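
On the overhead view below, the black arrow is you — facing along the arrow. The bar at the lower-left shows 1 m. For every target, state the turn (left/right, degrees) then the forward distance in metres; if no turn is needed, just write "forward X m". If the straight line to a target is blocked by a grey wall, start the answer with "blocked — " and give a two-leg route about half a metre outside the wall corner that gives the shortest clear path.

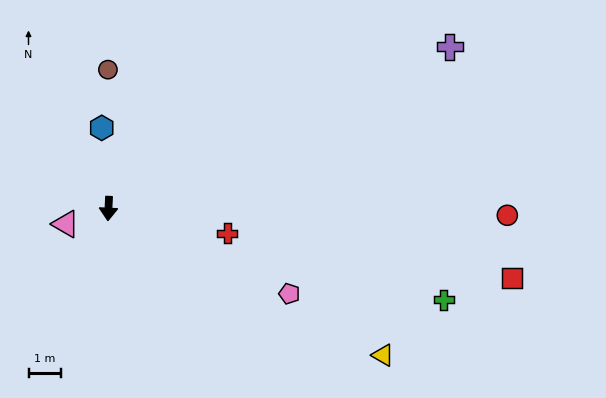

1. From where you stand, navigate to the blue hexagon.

turn right 173°, forward 2.5 m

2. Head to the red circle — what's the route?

turn left 92°, forward 12.2 m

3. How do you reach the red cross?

turn left 81°, forward 3.7 m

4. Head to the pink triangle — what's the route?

turn right 67°, forward 1.4 m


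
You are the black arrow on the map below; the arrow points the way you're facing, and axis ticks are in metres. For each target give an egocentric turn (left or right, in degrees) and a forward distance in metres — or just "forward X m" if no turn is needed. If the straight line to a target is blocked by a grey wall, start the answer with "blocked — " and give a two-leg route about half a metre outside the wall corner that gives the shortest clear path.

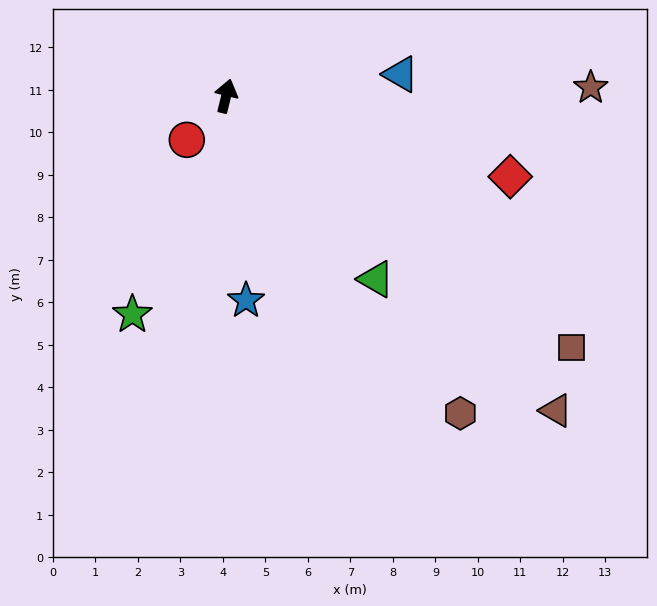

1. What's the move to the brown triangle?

turn right 120°, forward 10.7 m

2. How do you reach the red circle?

turn left 152°, forward 1.4 m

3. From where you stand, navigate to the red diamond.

turn right 92°, forward 7.0 m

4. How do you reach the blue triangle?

turn right 69°, forward 4.1 m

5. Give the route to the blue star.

turn right 161°, forward 4.8 m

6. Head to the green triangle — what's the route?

turn right 127°, forward 5.6 m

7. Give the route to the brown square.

turn right 112°, forward 10.1 m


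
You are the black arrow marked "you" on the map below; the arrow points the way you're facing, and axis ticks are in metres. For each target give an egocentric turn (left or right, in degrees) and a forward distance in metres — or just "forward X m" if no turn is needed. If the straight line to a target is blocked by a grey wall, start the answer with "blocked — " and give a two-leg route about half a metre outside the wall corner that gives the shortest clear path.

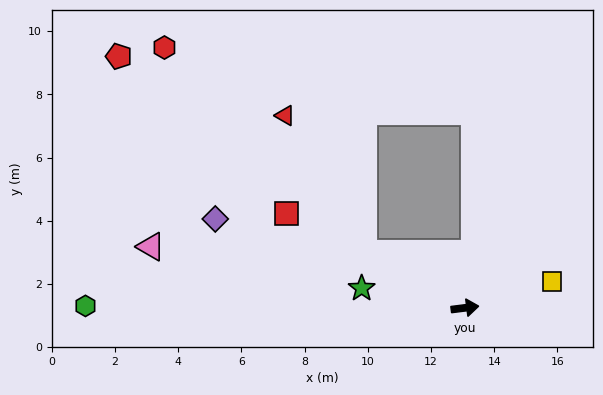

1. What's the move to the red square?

turn left 145°, forward 6.4 m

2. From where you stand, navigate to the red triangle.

blocked — turn left 145°, forward 3.6 m, then turn right 33°, forward 5.0 m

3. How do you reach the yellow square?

turn left 10°, forward 2.9 m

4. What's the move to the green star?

turn left 162°, forward 3.3 m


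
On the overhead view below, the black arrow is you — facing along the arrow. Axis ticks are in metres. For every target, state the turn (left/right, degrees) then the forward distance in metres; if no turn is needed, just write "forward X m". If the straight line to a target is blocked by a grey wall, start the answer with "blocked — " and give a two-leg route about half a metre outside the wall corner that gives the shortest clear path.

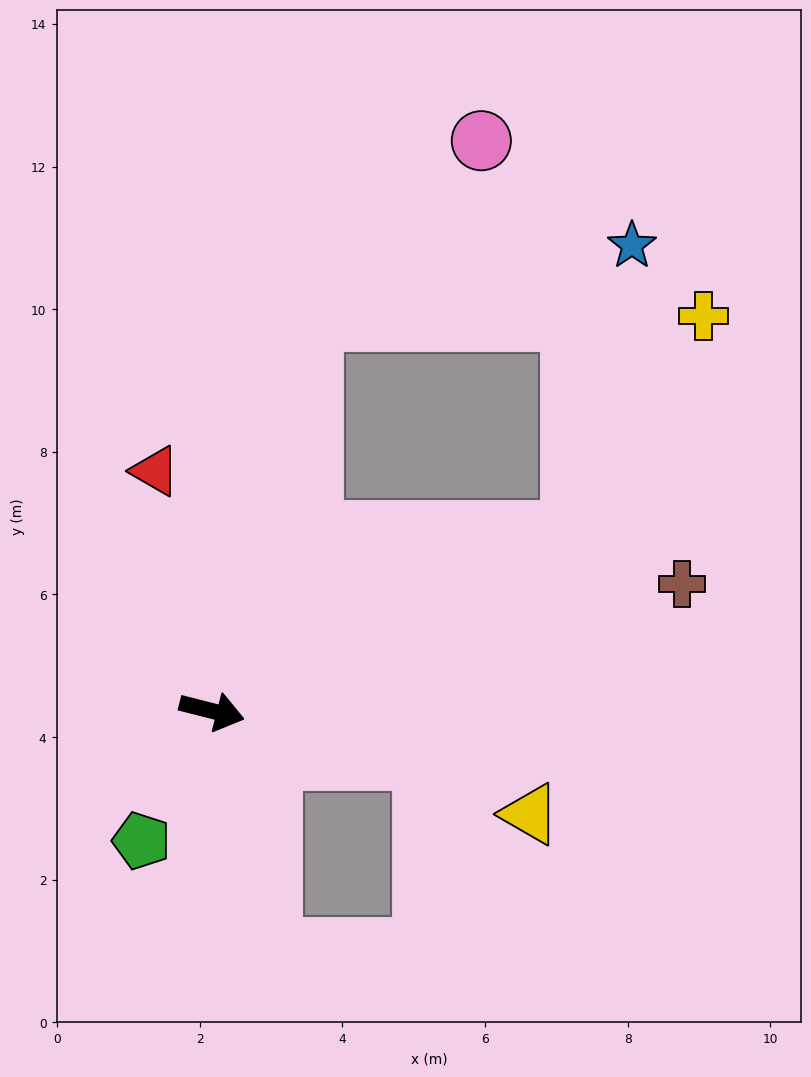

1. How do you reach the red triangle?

turn left 118°, forward 3.5 m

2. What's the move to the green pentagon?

turn right 104°, forward 2.1 m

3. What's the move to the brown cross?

turn left 29°, forward 6.8 m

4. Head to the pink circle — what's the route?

blocked — turn left 90°, forward 5.6 m, then turn right 29°, forward 3.5 m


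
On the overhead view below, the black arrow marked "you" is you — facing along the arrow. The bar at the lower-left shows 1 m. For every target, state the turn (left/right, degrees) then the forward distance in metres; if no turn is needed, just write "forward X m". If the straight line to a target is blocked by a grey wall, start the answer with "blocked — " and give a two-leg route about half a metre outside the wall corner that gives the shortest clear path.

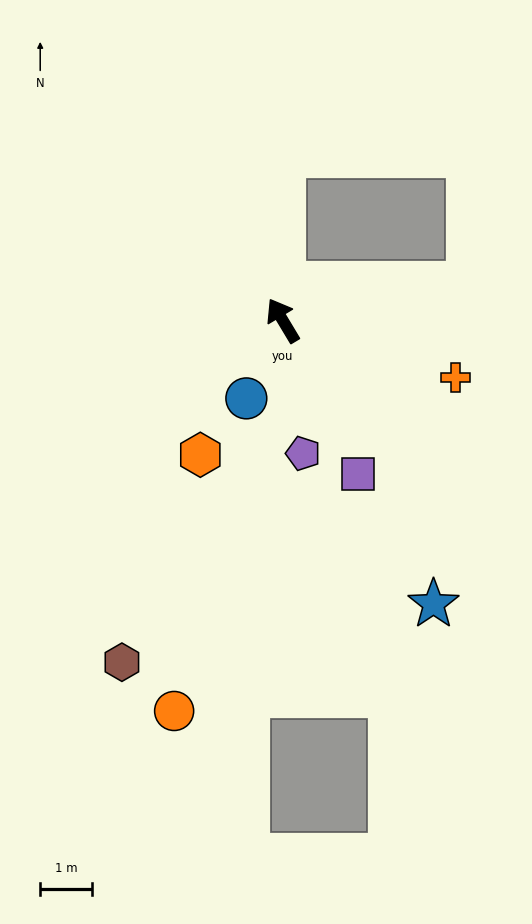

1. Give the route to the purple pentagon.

turn left 158°, forward 2.6 m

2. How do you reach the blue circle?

turn left 124°, forward 1.7 m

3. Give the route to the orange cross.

turn right 139°, forward 3.5 m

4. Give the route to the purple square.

turn left 175°, forward 3.3 m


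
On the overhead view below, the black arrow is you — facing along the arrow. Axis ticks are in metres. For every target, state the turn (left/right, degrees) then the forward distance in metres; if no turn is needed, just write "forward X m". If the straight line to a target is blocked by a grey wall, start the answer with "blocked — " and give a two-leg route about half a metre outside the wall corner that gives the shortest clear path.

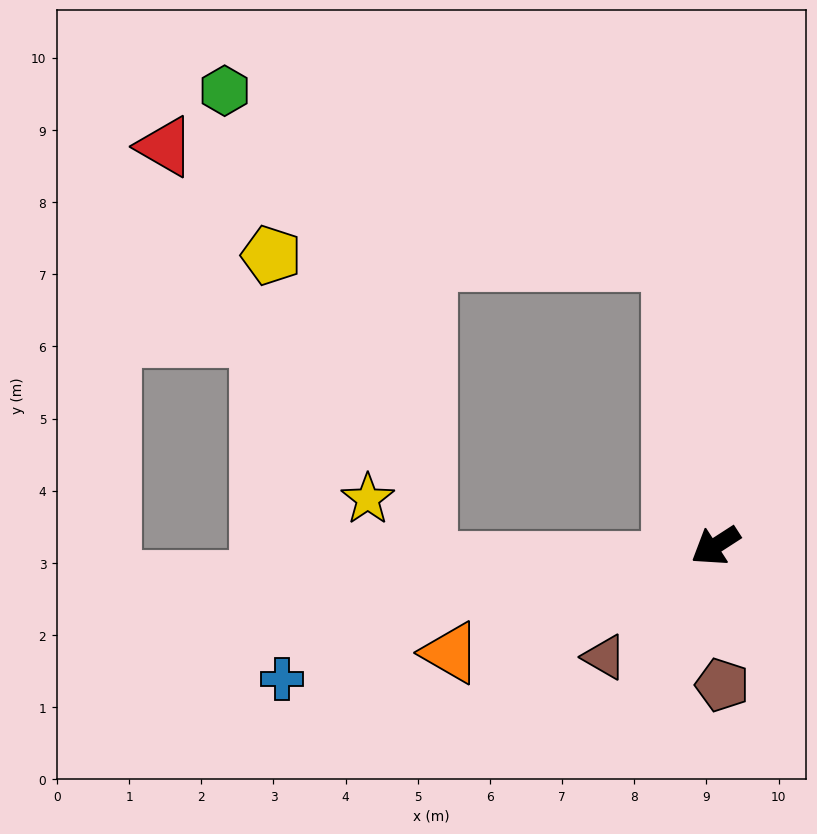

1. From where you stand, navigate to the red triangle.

blocked — turn right 114°, forward 4.0 m, then turn left 68°, forward 7.2 m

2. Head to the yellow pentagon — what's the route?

blocked — turn right 114°, forward 4.0 m, then turn left 80°, forward 5.6 m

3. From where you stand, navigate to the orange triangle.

turn right 11°, forward 4.0 m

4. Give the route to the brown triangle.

turn left 12°, forward 2.2 m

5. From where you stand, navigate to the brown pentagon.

turn left 60°, forward 1.9 m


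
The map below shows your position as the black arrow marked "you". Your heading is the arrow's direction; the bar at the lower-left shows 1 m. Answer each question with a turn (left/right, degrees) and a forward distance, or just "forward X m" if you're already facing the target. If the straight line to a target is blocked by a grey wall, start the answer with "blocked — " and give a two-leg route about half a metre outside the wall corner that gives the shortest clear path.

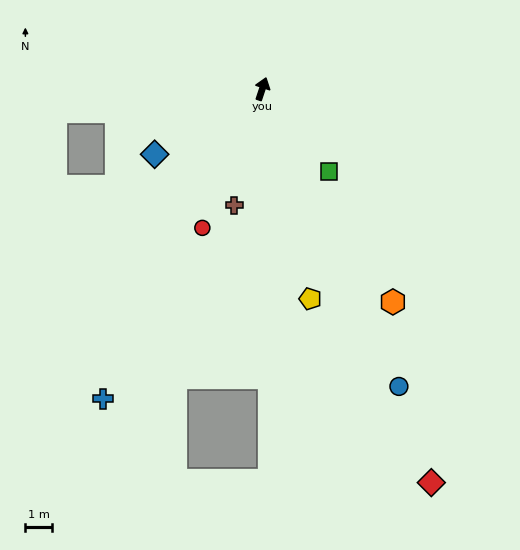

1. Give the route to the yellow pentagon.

turn right 149°, forward 7.9 m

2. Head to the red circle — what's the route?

turn left 175°, forward 5.6 m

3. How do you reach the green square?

turn right 123°, forward 3.9 m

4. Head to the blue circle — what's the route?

turn right 137°, forward 12.1 m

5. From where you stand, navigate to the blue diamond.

turn left 140°, forward 4.6 m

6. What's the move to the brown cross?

turn right 175°, forward 4.4 m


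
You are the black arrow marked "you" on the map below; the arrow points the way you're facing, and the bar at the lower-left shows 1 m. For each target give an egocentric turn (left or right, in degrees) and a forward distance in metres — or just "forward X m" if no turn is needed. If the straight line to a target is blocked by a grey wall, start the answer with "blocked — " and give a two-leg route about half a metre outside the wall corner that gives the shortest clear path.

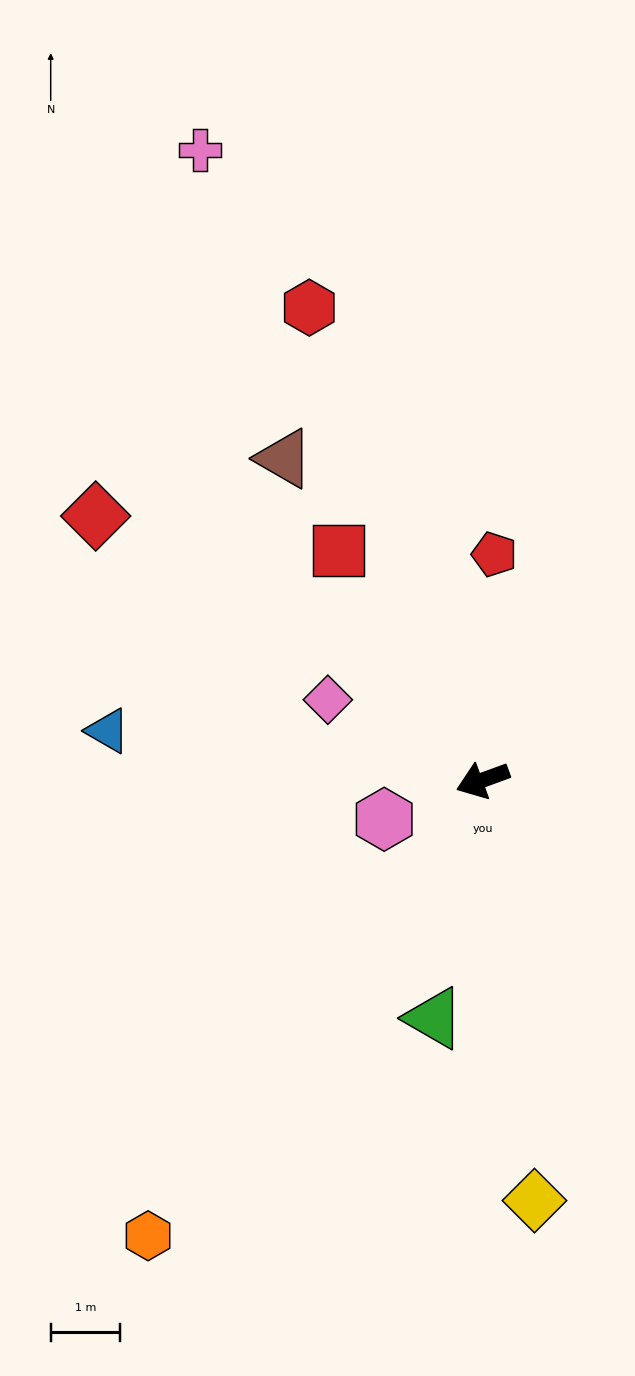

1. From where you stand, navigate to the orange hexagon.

turn left 34°, forward 8.1 m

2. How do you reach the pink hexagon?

forward 1.5 m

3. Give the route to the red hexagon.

turn right 90°, forward 7.2 m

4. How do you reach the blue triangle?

turn right 28°, forward 5.4 m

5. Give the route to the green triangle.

turn left 58°, forward 3.5 m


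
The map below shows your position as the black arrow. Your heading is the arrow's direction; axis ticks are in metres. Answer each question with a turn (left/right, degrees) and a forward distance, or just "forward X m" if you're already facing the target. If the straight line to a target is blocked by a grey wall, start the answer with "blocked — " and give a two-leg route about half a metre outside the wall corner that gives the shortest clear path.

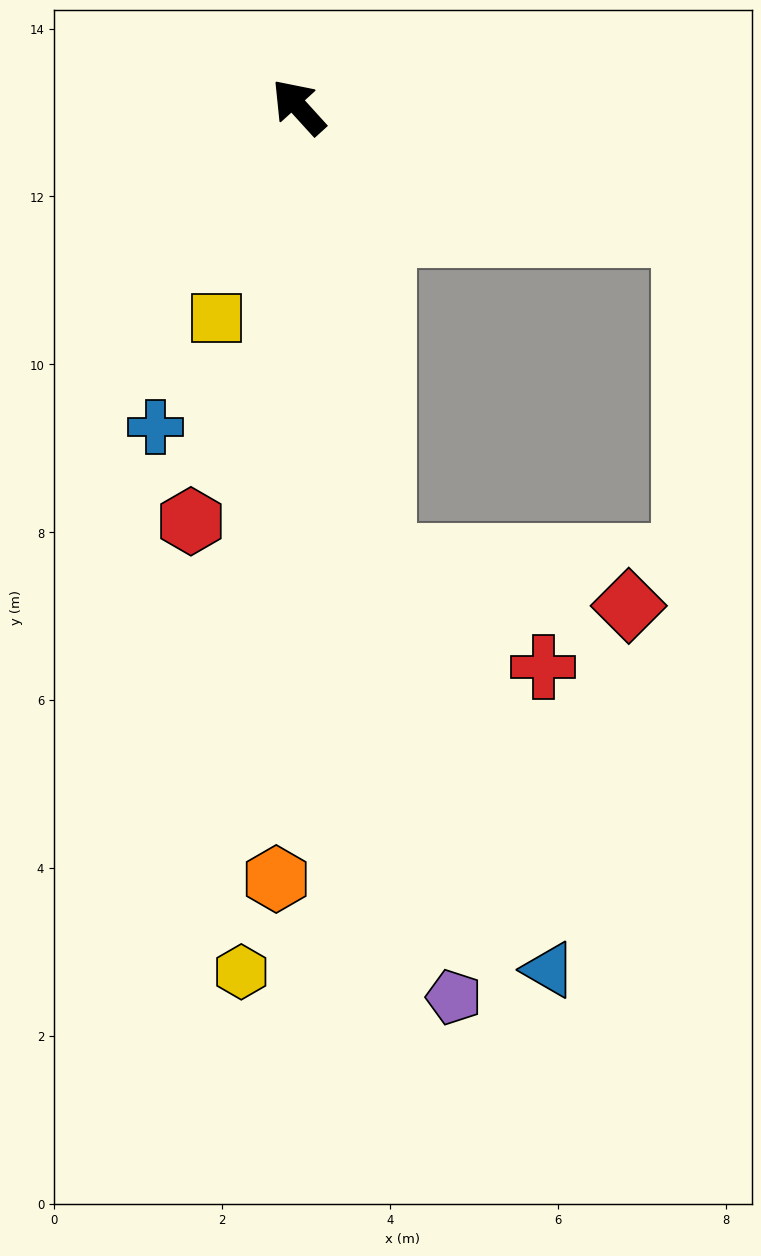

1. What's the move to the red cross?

blocked — turn left 148°, forward 5.5 m, then turn left 46°, forward 2.3 m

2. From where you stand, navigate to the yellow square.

turn left 117°, forward 2.7 m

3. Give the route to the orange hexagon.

turn left 136°, forward 9.2 m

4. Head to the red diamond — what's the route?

blocked — turn left 148°, forward 5.5 m, then turn left 69°, forward 3.0 m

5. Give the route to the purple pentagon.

turn left 148°, forward 10.8 m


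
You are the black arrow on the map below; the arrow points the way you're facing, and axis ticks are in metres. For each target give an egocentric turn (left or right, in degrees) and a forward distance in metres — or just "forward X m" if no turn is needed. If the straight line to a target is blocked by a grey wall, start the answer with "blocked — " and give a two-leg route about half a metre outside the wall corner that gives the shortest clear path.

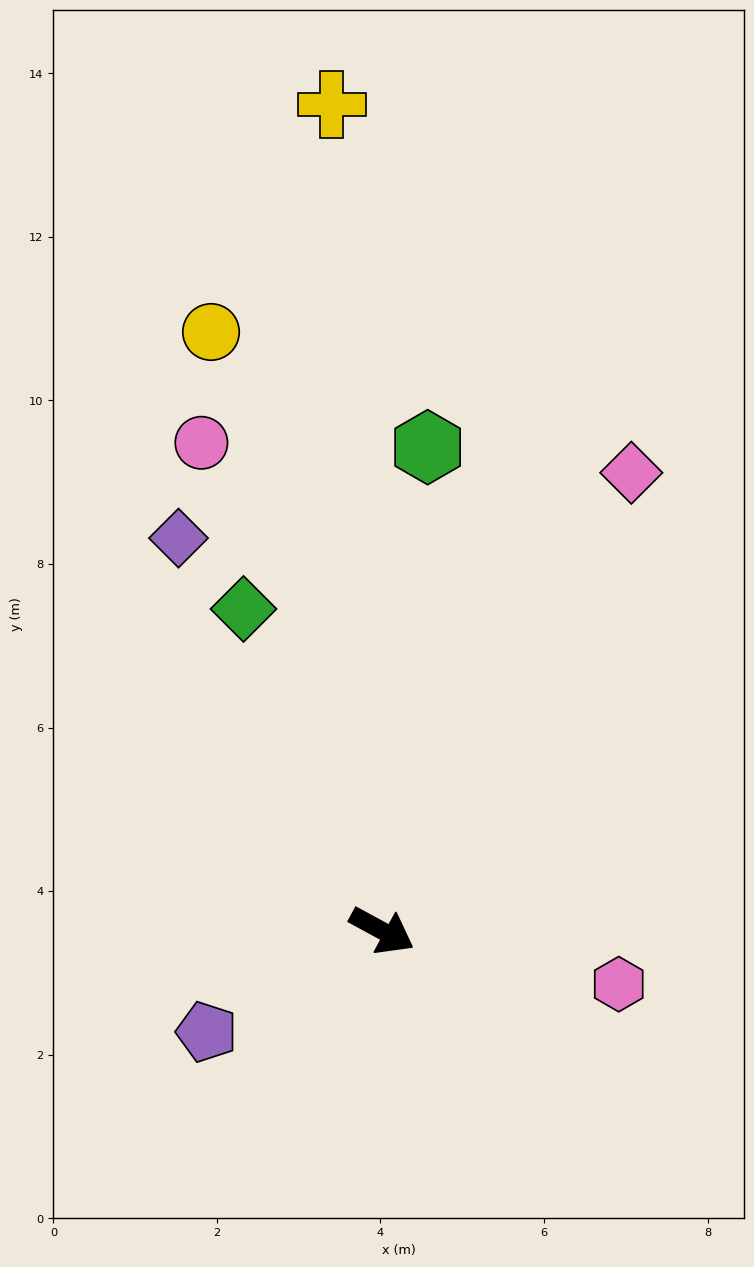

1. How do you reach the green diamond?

turn left 142°, forward 4.3 m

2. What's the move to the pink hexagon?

turn left 16°, forward 3.0 m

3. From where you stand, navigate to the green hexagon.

turn left 113°, forward 5.9 m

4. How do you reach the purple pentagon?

turn right 122°, forward 2.5 m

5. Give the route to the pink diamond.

turn left 90°, forward 6.4 m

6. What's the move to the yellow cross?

turn left 122°, forward 10.1 m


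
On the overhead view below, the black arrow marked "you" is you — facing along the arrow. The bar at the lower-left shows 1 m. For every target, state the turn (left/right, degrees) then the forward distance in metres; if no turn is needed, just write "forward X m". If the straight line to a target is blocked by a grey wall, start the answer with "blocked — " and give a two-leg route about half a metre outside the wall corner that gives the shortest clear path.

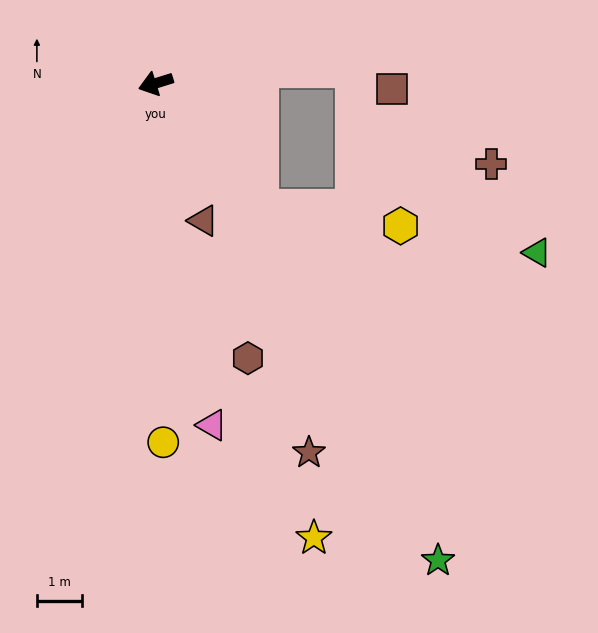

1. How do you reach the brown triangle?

turn left 92°, forward 3.2 m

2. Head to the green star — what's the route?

turn left 103°, forward 12.2 m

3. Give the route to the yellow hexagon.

blocked — turn left 112°, forward 3.6 m, then turn left 44°, forward 3.1 m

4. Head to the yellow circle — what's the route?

turn left 74°, forward 7.9 m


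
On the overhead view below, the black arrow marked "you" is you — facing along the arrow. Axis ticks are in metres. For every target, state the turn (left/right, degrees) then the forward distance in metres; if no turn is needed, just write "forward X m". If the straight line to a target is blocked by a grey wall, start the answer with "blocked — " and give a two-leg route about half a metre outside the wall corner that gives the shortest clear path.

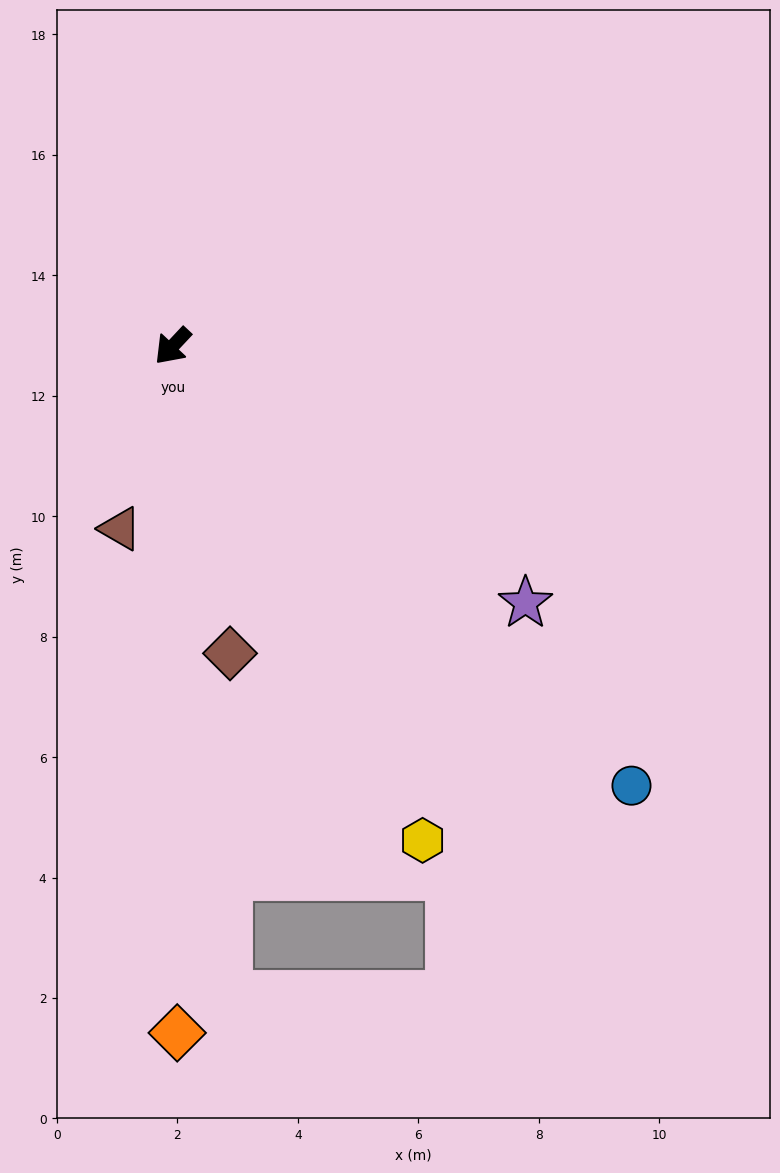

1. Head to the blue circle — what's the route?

turn left 89°, forward 10.5 m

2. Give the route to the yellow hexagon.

turn left 70°, forward 9.2 m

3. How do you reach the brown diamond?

turn left 54°, forward 5.2 m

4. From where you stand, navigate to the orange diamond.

turn left 44°, forward 11.4 m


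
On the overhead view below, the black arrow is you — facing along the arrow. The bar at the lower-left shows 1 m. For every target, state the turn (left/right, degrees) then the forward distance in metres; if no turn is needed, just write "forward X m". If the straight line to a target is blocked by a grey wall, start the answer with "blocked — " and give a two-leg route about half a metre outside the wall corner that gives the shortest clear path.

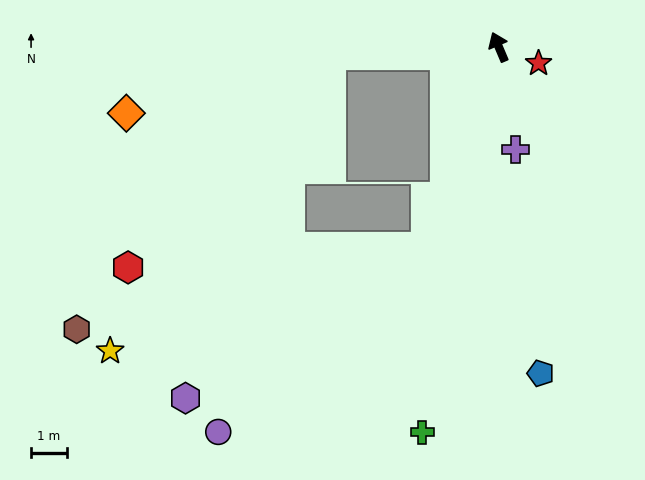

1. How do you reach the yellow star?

blocked — turn left 137°, forward 5.9 m, then turn right 52°, forward 9.3 m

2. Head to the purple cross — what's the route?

turn left 166°, forward 2.9 m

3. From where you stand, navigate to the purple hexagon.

blocked — turn left 137°, forward 5.9 m, then turn right 38°, forward 7.9 m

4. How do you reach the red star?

turn right 135°, forward 1.2 m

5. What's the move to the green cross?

turn left 146°, forward 11.0 m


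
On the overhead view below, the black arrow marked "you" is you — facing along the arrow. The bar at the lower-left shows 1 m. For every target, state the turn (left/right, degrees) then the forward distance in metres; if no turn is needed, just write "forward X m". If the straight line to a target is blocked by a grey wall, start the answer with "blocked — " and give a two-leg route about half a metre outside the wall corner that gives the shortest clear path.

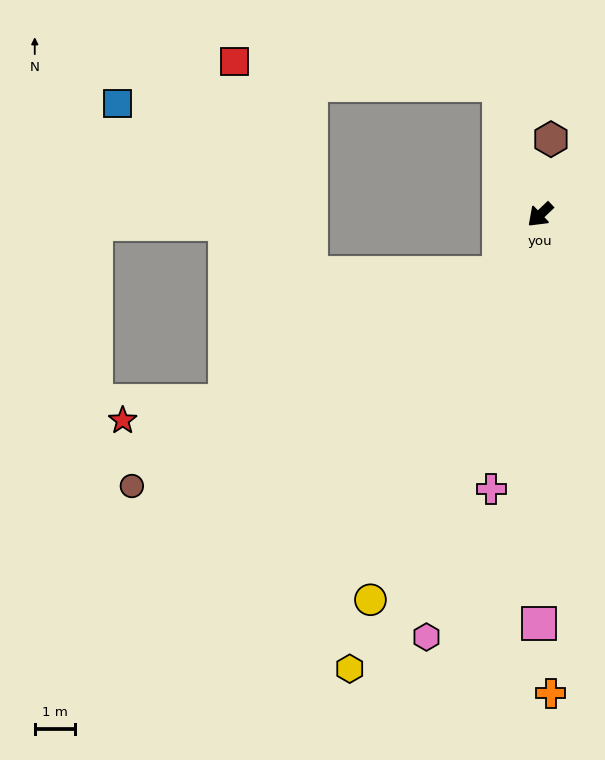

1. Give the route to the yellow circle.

turn left 23°, forward 10.5 m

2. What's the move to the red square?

blocked — turn right 116°, forward 3.4 m, then turn left 67°, forward 6.6 m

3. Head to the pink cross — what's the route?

turn left 36°, forward 7.0 m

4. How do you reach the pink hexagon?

turn left 31°, forward 10.9 m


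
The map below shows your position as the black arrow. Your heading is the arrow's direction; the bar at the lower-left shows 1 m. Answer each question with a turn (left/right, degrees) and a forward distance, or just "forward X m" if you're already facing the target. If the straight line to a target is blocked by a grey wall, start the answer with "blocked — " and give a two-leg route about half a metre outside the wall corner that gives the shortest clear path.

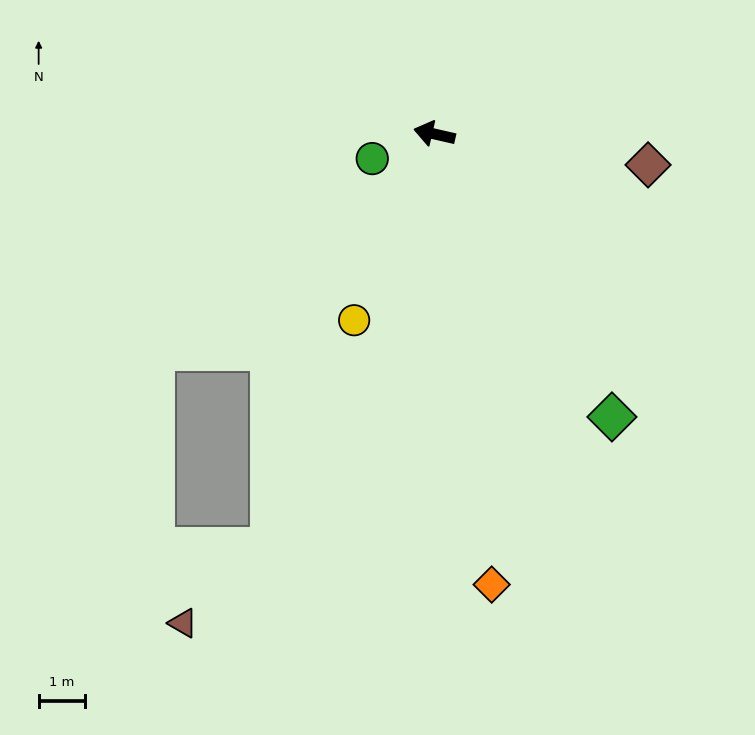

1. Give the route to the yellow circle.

turn left 80°, forward 4.3 m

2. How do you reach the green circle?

turn left 34°, forward 1.4 m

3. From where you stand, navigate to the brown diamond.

turn right 175°, forward 4.6 m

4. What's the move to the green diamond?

turn left 135°, forward 7.1 m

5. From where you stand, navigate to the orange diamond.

turn left 110°, forward 9.7 m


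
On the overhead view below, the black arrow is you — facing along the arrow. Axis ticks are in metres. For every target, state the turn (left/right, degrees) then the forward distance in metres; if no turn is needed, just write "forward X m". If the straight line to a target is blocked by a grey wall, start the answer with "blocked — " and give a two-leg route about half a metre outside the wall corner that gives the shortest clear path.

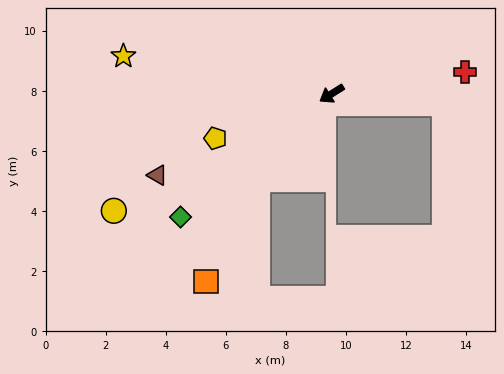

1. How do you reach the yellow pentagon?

turn right 11°, forward 4.1 m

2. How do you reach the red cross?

turn left 157°, forward 4.5 m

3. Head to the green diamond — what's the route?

turn left 7°, forward 6.5 m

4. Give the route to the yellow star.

turn right 42°, forward 7.0 m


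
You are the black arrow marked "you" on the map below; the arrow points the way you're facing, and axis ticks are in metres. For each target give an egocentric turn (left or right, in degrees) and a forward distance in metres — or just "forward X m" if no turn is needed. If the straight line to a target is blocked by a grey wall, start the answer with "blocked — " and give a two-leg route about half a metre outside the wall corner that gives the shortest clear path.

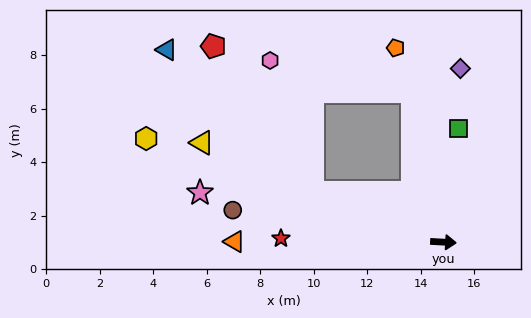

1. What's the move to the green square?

turn left 86°, forward 4.3 m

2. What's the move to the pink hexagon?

blocked — turn left 162°, forward 5.2 m, then turn right 51°, forward 5.2 m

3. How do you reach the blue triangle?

blocked — turn left 162°, forward 5.2 m, then turn right 23°, forward 7.6 m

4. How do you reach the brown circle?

turn left 175°, forward 8.0 m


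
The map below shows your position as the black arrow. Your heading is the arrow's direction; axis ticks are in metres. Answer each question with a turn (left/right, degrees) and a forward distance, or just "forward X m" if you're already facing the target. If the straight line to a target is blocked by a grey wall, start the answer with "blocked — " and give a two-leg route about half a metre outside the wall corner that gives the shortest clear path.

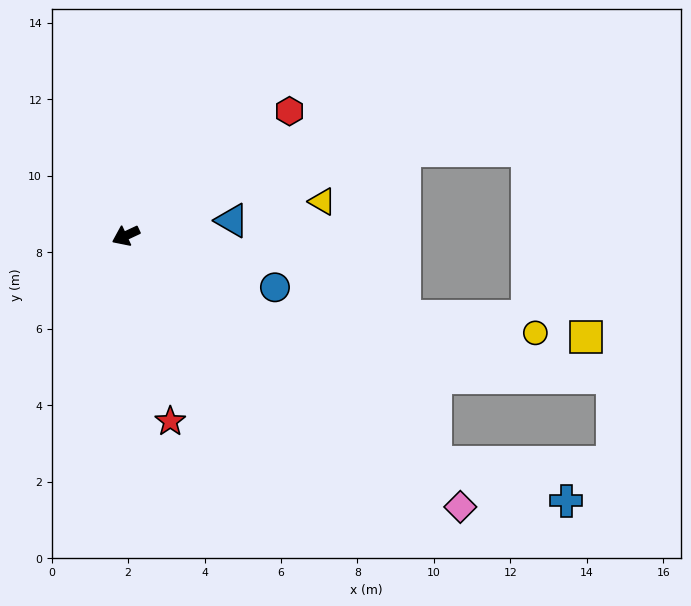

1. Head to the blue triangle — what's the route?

turn left 163°, forward 2.8 m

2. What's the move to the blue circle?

turn left 136°, forward 4.1 m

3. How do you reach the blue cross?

blocked — turn left 119°, forward 10.0 m, then turn left 19°, forward 3.6 m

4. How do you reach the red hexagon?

turn right 168°, forward 5.4 m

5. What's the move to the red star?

turn left 78°, forward 5.0 m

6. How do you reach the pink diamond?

turn left 116°, forward 11.3 m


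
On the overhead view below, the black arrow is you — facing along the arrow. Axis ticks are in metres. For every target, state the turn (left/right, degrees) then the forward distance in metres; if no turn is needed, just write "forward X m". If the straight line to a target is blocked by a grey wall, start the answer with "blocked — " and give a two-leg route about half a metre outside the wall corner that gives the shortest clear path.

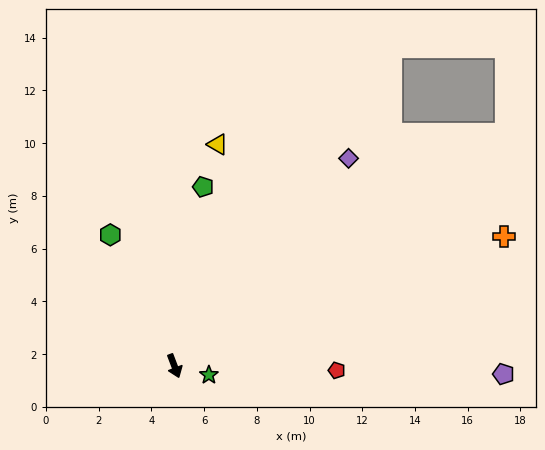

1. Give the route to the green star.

turn left 54°, forward 1.4 m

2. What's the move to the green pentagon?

turn left 150°, forward 6.9 m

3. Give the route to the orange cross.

turn left 91°, forward 13.4 m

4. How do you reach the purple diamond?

turn left 119°, forward 10.3 m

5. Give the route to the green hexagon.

turn right 175°, forward 5.5 m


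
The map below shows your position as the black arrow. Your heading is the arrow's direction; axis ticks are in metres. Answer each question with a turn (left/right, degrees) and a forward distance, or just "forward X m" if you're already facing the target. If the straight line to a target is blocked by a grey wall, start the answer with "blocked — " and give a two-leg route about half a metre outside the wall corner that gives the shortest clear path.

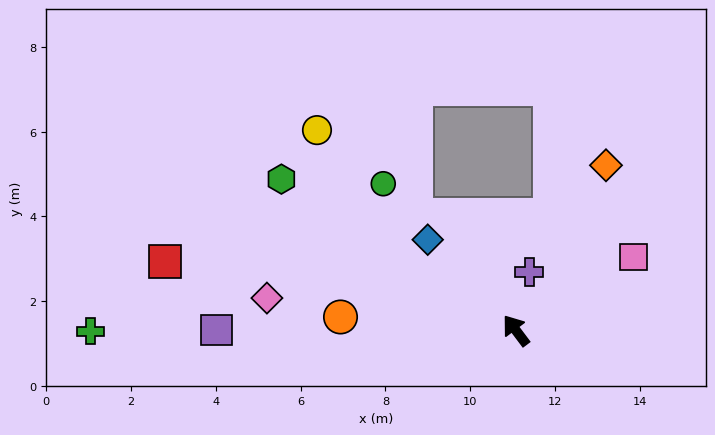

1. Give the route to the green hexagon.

turn left 20°, forward 6.6 m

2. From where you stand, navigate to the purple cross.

turn right 50°, forward 1.4 m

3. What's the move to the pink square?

turn right 95°, forward 3.3 m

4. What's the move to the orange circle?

turn left 49°, forward 4.1 m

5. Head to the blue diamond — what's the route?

turn left 7°, forward 3.0 m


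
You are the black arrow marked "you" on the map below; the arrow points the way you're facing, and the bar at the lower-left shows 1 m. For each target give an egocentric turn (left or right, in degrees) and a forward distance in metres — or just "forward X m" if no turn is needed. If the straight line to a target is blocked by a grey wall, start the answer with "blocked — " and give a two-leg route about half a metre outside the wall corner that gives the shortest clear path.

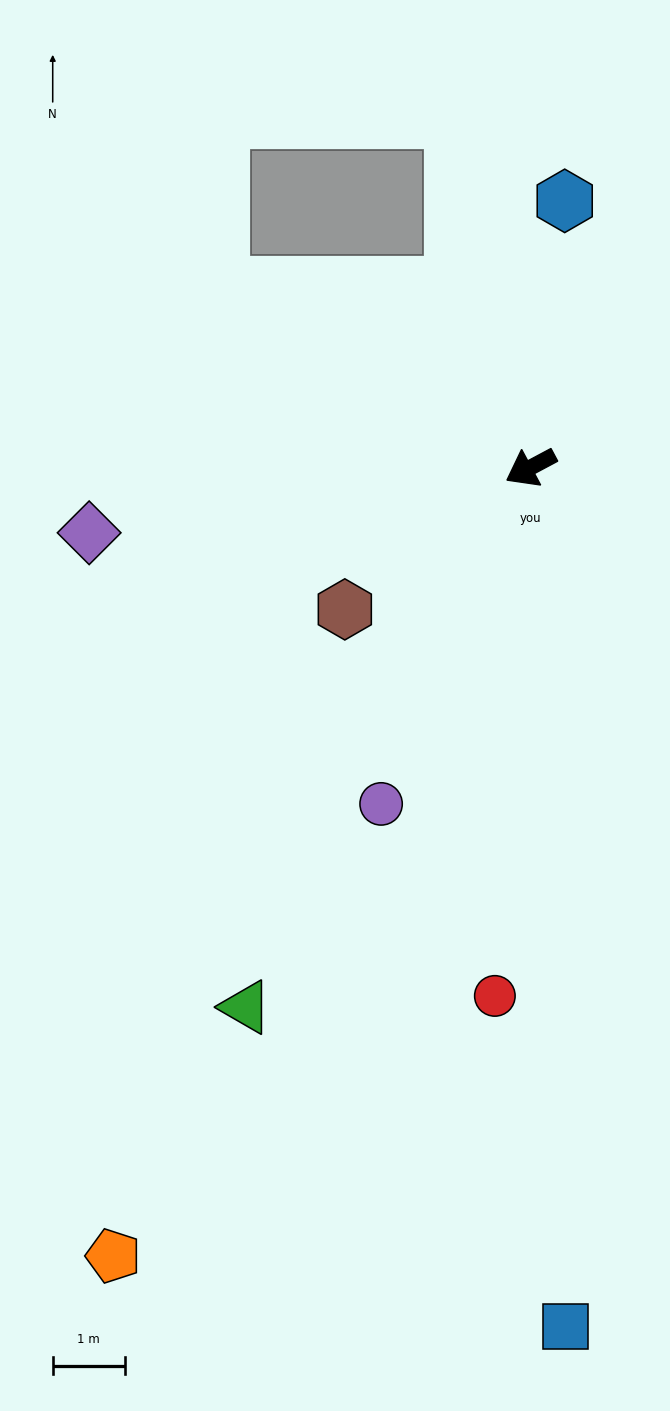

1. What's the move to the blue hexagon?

turn right 125°, forward 3.7 m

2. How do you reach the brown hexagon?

turn left 9°, forward 3.2 m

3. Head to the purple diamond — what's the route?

turn right 20°, forward 6.2 m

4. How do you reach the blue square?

turn left 64°, forward 11.9 m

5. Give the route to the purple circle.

turn left 38°, forward 5.1 m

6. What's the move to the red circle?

turn left 58°, forward 7.3 m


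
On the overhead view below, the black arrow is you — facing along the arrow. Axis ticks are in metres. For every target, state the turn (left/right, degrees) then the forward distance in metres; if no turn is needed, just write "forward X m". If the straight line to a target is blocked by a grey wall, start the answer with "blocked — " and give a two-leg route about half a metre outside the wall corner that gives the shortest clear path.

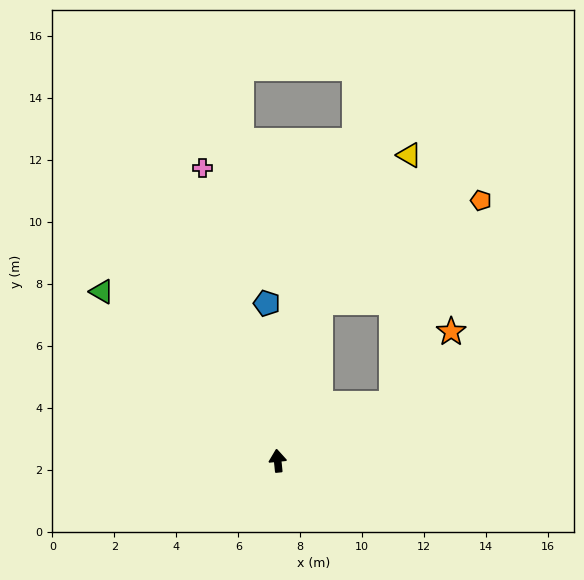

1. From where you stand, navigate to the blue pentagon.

forward 5.1 m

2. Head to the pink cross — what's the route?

turn left 9°, forward 9.8 m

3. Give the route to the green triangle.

turn left 40°, forward 7.9 m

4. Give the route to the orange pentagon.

blocked — turn right 69°, forward 4.1 m, then turn left 40°, forward 7.2 m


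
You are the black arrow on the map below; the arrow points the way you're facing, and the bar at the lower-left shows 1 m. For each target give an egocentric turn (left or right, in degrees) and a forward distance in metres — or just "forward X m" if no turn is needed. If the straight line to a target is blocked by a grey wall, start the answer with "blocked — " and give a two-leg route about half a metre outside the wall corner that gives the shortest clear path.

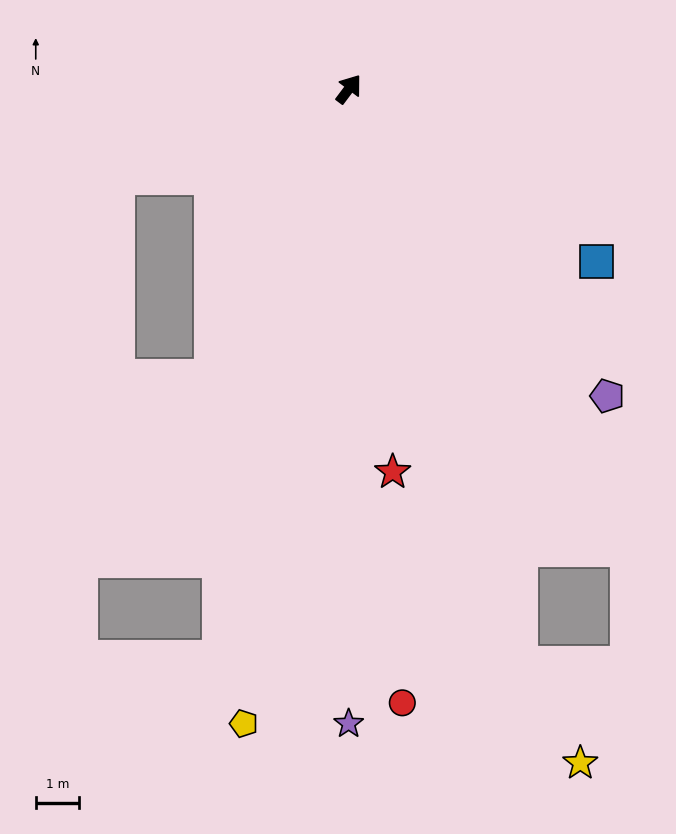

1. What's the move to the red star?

turn right 137°, forward 8.9 m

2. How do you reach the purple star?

turn right 143°, forward 14.6 m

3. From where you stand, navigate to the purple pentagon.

turn right 103°, forward 9.2 m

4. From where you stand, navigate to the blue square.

turn right 88°, forward 7.0 m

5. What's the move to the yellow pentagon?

turn right 153°, forward 14.8 m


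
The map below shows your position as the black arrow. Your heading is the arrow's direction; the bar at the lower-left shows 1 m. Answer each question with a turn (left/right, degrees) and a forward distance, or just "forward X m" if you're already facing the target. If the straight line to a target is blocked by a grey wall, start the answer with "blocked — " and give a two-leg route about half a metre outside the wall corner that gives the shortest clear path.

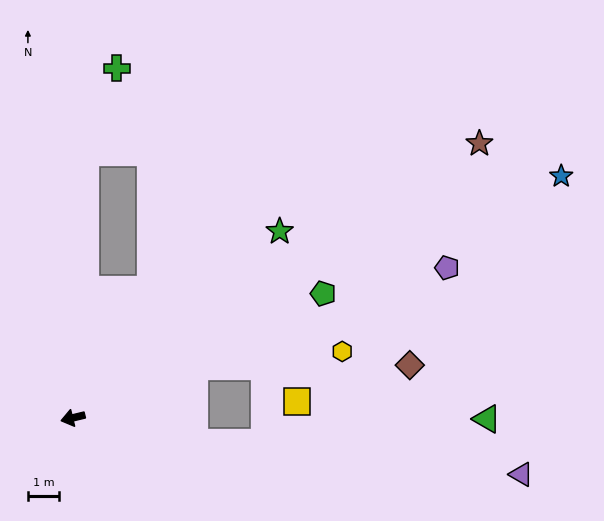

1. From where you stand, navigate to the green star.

turn right 152°, forward 8.8 m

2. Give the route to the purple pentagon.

turn right 172°, forward 12.8 m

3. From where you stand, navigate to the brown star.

turn right 160°, forward 15.6 m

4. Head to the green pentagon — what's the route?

turn right 167°, forward 8.9 m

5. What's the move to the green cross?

blocked — turn right 106°, forward 8.4 m, then turn right 18°, forward 2.9 m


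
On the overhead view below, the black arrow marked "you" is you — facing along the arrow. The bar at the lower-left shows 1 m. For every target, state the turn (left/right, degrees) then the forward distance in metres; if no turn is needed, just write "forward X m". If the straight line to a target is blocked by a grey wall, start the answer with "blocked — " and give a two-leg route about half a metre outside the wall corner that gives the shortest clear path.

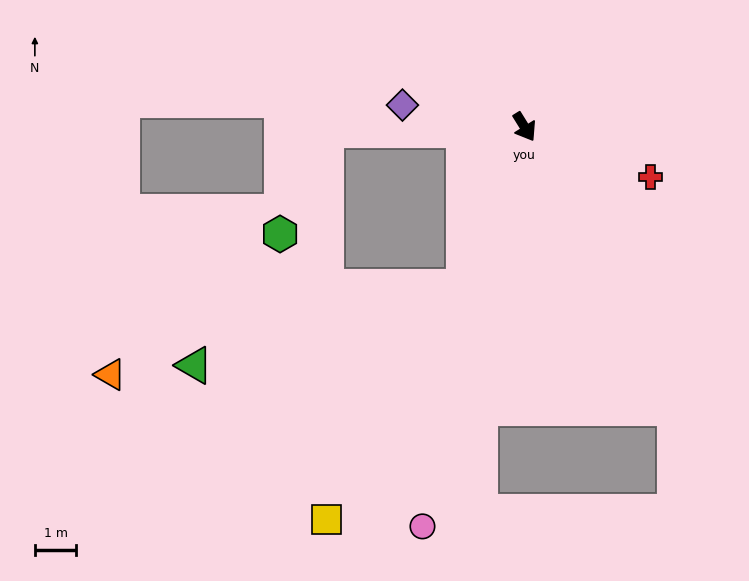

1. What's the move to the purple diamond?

turn right 132°, forward 3.0 m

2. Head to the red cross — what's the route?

turn left 36°, forward 3.3 m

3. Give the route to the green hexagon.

blocked — turn right 121°, forward 4.8 m, then turn left 65°, forward 2.7 m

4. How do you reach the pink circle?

turn right 46°, forward 9.9 m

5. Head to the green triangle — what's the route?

blocked — turn right 53°, forward 4.1 m, then turn right 53°, forward 6.8 m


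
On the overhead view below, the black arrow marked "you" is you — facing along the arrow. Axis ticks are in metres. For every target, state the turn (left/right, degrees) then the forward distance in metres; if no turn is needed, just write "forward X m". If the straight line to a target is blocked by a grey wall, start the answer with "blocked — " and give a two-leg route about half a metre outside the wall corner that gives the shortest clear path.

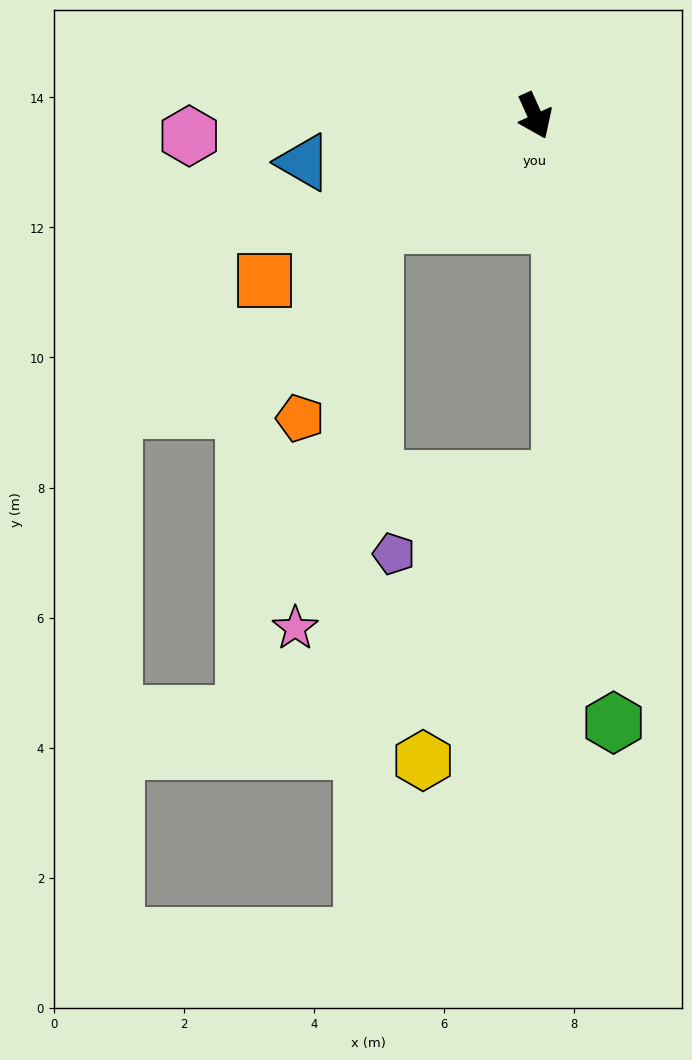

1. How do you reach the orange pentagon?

blocked — turn right 80°, forward 3.0 m, then turn left 34°, forward 3.2 m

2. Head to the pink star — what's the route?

blocked — turn right 80°, forward 3.0 m, then turn left 44°, forward 6.3 m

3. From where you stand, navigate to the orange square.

turn right 83°, forward 4.9 m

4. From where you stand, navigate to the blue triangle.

turn right 103°, forward 3.6 m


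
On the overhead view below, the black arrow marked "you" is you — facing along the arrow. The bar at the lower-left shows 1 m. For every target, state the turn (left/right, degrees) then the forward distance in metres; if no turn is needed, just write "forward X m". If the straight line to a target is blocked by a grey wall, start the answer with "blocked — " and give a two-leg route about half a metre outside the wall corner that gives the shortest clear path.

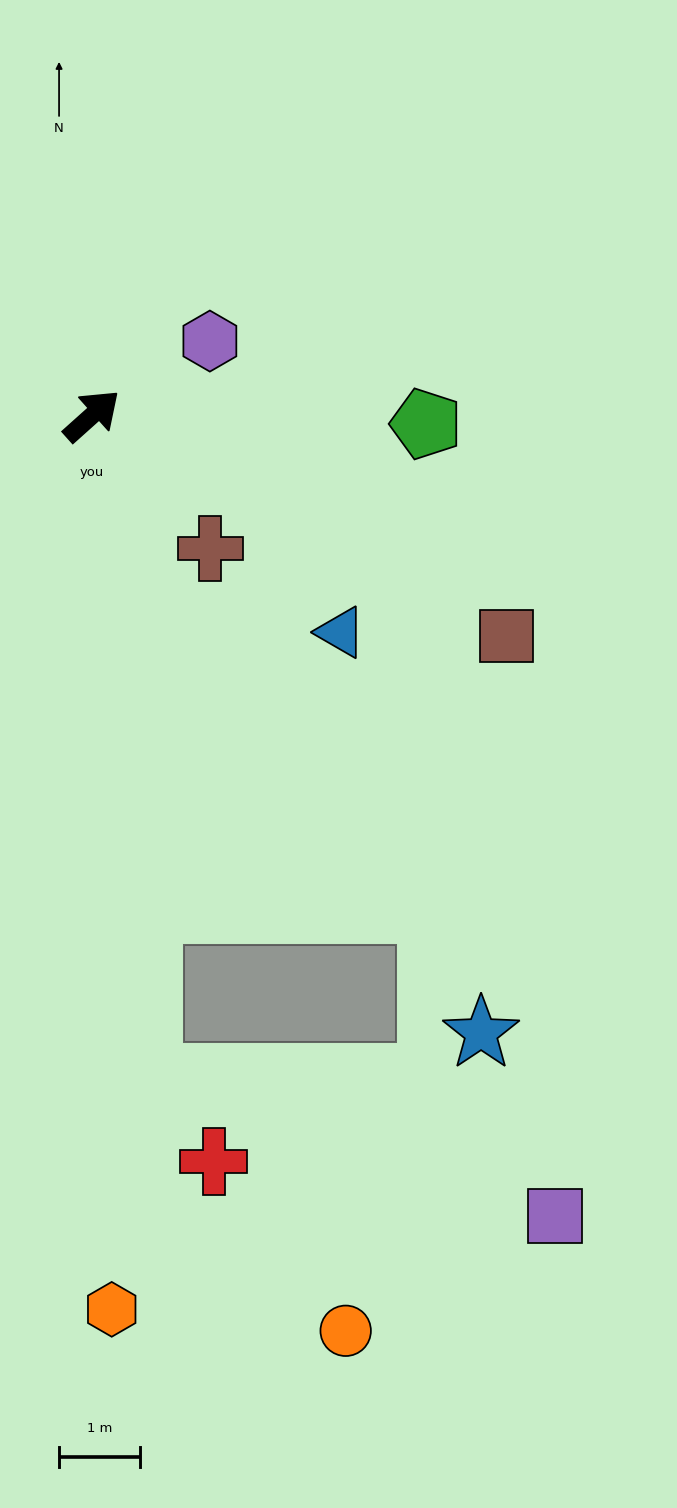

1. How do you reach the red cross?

blocked — turn right 127°, forward 8.2 m, then turn left 33°, forward 1.3 m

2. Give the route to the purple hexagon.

turn right 10°, forward 1.7 m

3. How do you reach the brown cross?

turn right 90°, forward 2.2 m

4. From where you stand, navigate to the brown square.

turn right 70°, forward 5.8 m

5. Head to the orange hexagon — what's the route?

turn right 131°, forward 11.0 m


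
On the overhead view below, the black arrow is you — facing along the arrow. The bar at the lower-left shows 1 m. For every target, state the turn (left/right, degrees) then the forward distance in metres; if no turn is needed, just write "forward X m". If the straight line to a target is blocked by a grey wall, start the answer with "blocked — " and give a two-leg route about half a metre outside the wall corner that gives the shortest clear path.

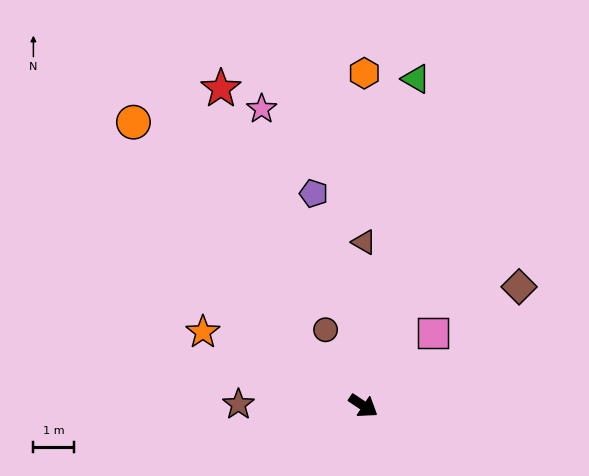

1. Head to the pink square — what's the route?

turn left 80°, forward 2.5 m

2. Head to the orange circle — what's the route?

turn left 163°, forward 9.0 m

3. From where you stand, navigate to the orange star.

turn right 171°, forward 4.3 m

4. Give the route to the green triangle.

turn left 115°, forward 8.1 m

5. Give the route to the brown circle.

turn left 150°, forward 2.1 m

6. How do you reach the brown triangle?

turn left 123°, forward 4.0 m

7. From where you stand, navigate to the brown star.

turn right 147°, forward 3.1 m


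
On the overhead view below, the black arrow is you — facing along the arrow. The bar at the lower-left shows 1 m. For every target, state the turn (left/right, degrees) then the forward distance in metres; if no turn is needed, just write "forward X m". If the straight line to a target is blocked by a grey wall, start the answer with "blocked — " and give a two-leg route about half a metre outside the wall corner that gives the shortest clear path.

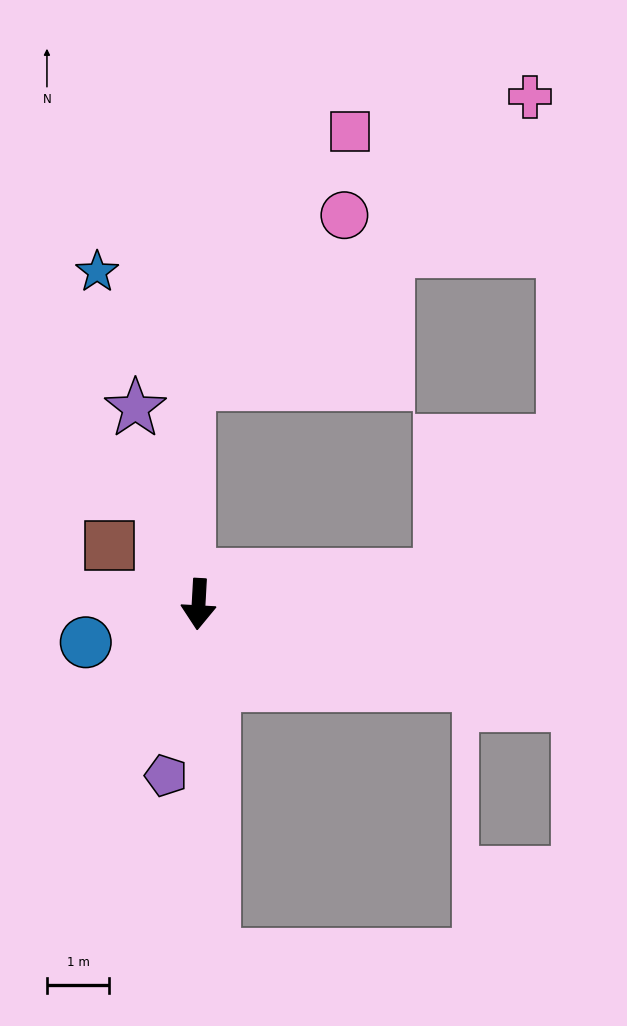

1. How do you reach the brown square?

turn right 120°, forward 1.7 m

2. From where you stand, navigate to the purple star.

turn right 159°, forward 3.3 m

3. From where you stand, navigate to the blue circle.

turn right 68°, forward 1.9 m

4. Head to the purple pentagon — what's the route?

turn right 8°, forward 2.8 m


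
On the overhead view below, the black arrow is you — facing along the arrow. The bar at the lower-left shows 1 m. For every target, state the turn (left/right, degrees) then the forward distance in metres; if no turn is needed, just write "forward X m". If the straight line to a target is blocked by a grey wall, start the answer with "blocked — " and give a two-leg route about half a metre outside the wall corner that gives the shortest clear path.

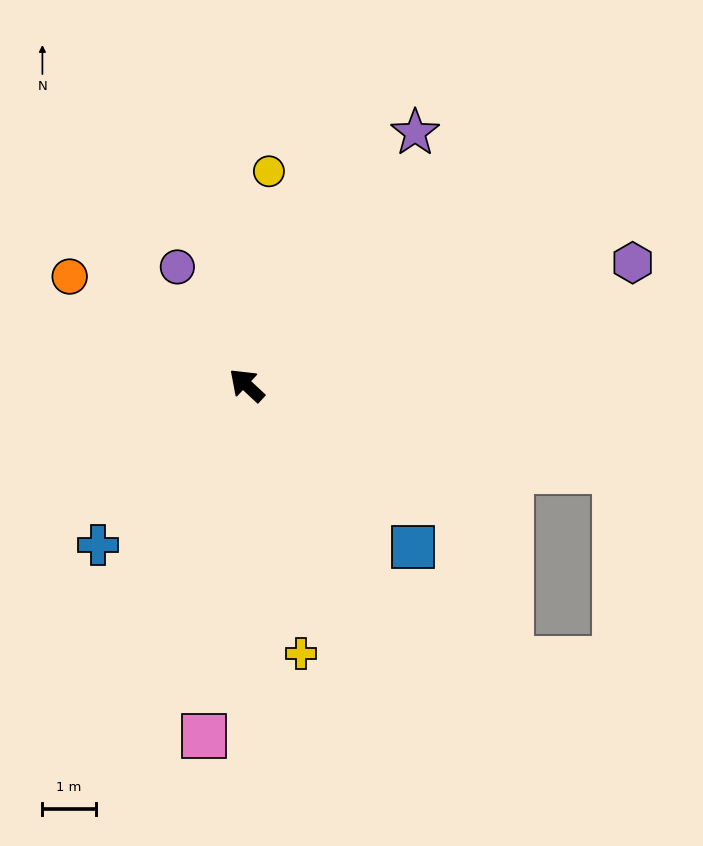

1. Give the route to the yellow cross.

turn left 144°, forward 5.1 m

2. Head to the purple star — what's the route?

turn right 81°, forward 5.7 m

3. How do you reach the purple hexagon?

turn right 120°, forward 7.6 m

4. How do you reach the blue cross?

turn left 90°, forward 4.1 m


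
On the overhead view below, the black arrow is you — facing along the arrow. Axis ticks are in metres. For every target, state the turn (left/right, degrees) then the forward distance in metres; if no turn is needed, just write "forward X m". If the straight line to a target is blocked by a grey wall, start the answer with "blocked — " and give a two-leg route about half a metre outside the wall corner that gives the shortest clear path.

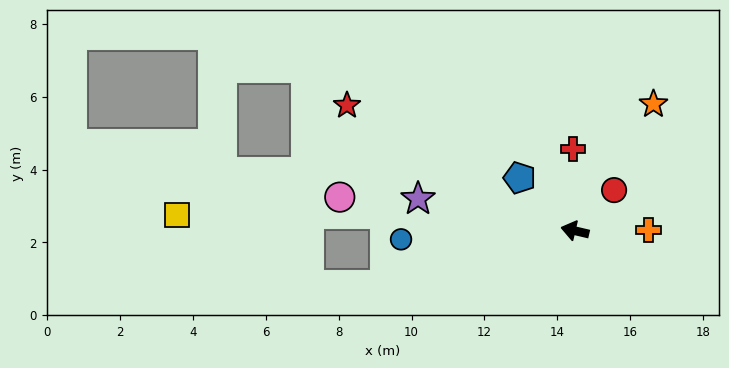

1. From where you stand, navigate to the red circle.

turn right 121°, forward 1.5 m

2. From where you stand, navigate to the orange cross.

turn right 166°, forward 2.0 m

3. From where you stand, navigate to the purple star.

forward 4.4 m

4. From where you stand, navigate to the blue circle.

turn left 16°, forward 4.8 m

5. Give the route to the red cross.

turn right 76°, forward 2.2 m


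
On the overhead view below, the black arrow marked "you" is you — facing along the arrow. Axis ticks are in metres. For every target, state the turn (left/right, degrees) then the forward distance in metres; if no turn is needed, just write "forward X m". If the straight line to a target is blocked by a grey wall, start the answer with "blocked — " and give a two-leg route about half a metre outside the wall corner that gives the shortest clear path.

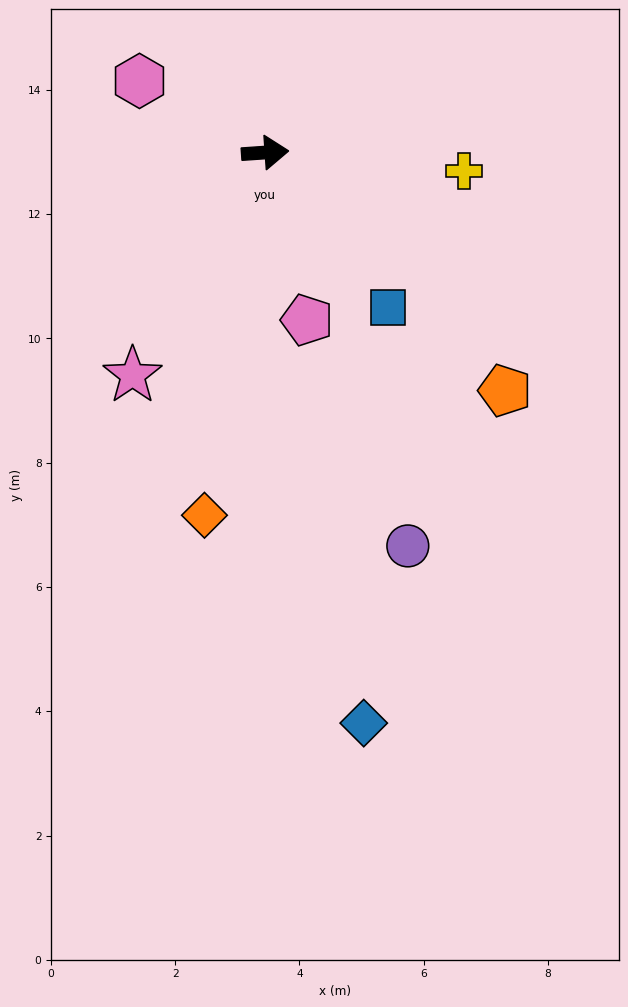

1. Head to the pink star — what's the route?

turn right 125°, forward 4.2 m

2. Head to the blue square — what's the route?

turn right 55°, forward 3.2 m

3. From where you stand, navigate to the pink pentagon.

turn right 80°, forward 2.8 m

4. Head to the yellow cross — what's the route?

turn right 9°, forward 3.2 m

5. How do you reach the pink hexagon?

turn left 146°, forward 2.3 m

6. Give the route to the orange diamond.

turn right 103°, forward 5.9 m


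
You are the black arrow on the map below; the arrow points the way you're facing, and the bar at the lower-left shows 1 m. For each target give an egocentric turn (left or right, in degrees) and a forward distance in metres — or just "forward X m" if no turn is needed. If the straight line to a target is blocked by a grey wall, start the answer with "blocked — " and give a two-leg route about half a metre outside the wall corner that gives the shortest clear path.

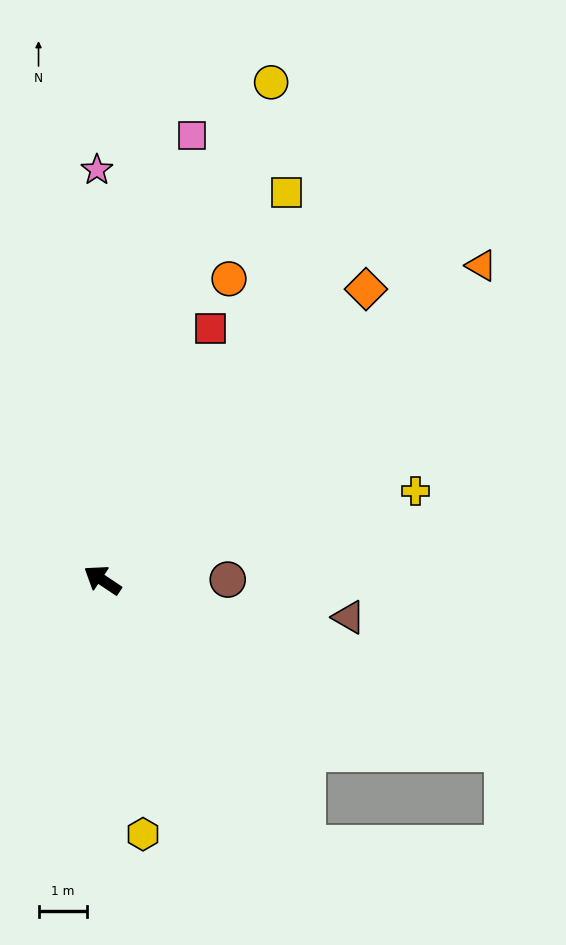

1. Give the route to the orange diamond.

turn right 98°, forward 8.2 m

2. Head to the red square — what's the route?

turn right 80°, forward 5.7 m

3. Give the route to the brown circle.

turn right 146°, forward 2.6 m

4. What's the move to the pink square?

turn right 68°, forward 9.4 m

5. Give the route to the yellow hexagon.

turn left 133°, forward 5.4 m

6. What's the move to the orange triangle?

turn right 107°, forward 10.3 m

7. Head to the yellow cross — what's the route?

turn right 130°, forward 6.8 m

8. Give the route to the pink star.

turn right 56°, forward 8.5 m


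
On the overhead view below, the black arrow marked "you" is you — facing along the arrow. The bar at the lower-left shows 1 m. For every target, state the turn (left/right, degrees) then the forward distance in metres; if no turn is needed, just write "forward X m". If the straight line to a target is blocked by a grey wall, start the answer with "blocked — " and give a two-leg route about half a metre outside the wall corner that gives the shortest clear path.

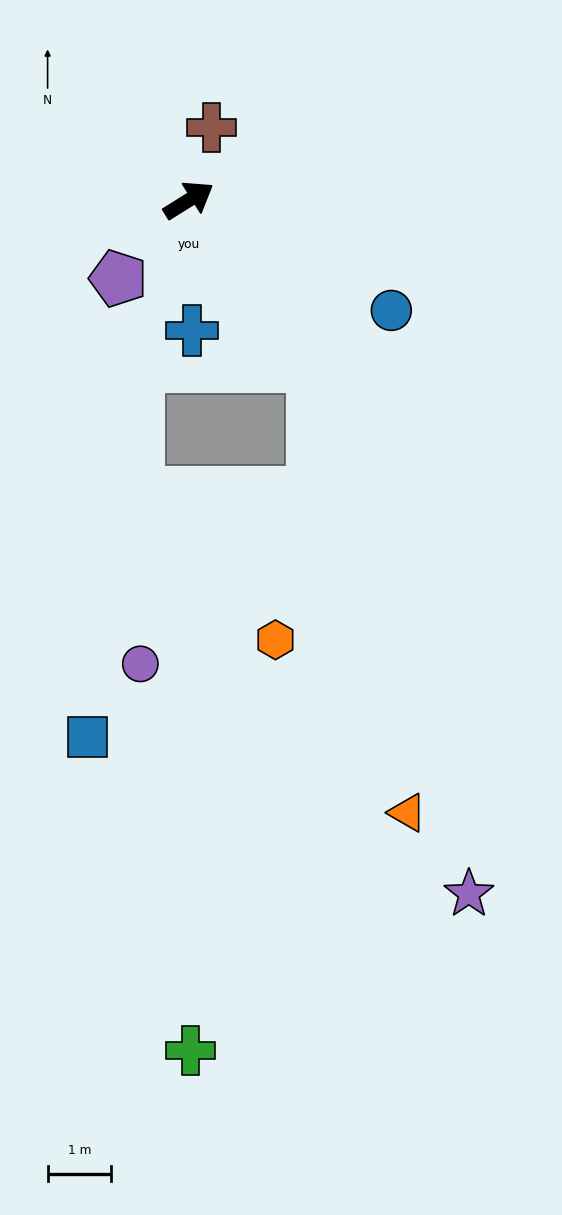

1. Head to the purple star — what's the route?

blocked — turn right 85°, forward 3.3 m, then turn right 21°, forward 8.7 m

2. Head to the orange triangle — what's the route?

blocked — turn right 85°, forward 3.3 m, then turn right 25°, forward 7.2 m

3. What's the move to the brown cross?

turn left 41°, forward 1.2 m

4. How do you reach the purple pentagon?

turn right 164°, forward 1.7 m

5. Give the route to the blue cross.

turn right 121°, forward 2.1 m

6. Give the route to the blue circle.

turn right 61°, forward 3.6 m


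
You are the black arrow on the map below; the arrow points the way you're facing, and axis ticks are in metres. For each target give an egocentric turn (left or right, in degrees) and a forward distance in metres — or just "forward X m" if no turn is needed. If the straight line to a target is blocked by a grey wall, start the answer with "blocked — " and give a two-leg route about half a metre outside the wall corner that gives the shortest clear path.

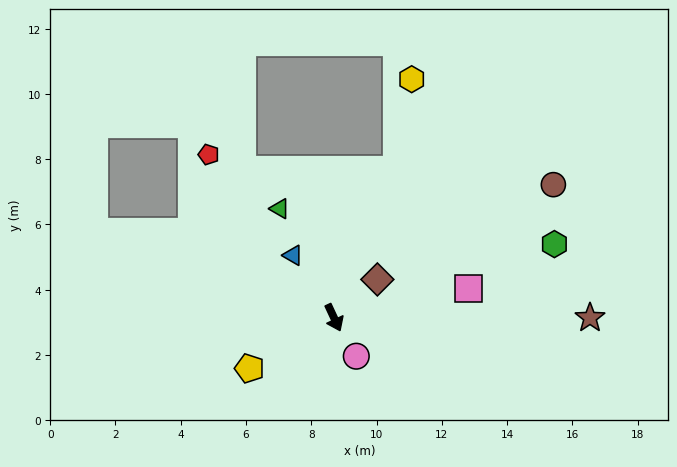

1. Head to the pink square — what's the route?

turn left 77°, forward 4.2 m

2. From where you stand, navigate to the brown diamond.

turn left 106°, forward 1.8 m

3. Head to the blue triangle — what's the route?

turn right 172°, forward 2.3 m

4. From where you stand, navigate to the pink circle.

turn left 5°, forward 1.4 m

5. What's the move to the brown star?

turn left 65°, forward 7.8 m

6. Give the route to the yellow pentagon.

turn right 84°, forward 3.0 m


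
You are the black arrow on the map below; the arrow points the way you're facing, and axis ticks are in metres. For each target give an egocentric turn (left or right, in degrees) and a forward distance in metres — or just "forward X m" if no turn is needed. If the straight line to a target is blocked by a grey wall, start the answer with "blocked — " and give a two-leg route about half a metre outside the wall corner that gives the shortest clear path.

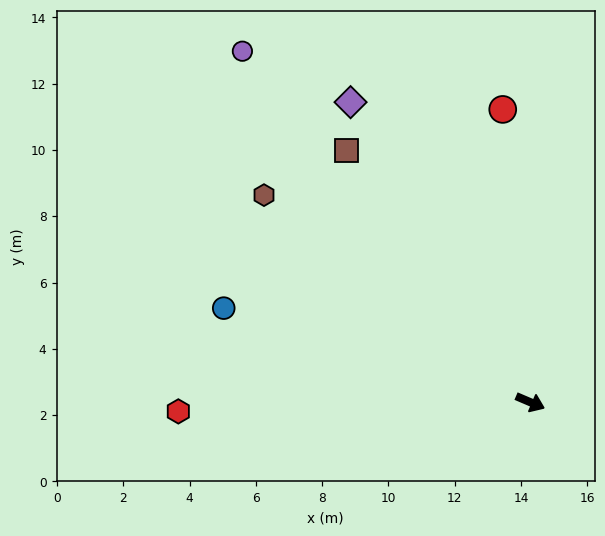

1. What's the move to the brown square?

turn left 149°, forward 9.4 m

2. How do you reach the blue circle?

turn right 174°, forward 9.7 m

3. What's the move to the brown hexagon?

turn left 165°, forward 10.2 m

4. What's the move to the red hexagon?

turn right 155°, forward 10.6 m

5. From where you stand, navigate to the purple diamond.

turn left 144°, forward 10.6 m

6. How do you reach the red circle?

turn left 118°, forward 8.9 m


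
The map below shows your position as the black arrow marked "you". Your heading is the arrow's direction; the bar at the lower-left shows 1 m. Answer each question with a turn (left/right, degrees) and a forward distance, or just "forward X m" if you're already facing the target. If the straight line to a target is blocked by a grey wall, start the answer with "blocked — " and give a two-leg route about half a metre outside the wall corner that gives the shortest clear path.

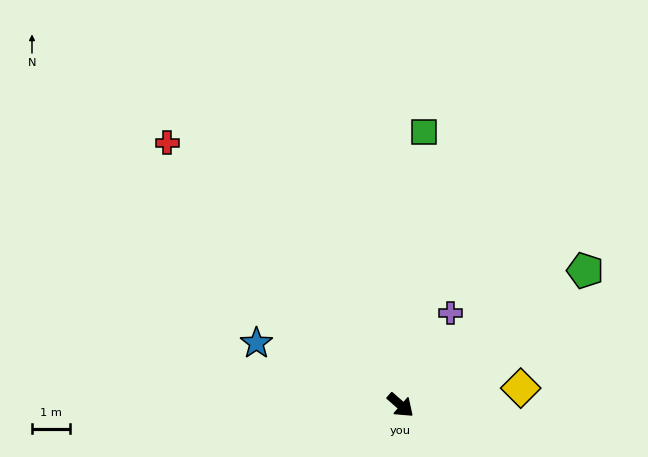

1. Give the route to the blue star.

turn right 162°, forward 4.1 m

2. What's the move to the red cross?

turn left 173°, forward 9.2 m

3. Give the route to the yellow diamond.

turn left 49°, forward 3.2 m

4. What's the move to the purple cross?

turn left 103°, forward 2.7 m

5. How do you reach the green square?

turn left 126°, forward 7.2 m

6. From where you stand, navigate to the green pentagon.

turn left 77°, forward 6.0 m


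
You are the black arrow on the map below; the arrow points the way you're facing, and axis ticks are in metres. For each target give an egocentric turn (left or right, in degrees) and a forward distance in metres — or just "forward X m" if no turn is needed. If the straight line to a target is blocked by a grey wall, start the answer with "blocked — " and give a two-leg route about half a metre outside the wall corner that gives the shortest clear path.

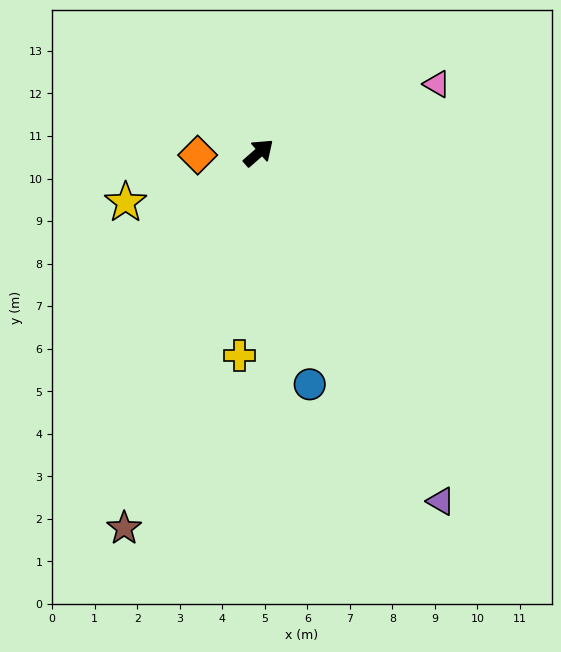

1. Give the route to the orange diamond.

turn left 141°, forward 1.4 m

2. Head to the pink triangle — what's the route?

turn right 20°, forward 4.5 m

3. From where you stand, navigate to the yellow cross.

turn right 137°, forward 4.8 m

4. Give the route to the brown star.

turn right 151°, forward 9.4 m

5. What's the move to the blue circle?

turn right 119°, forward 5.6 m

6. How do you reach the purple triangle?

turn right 104°, forward 9.2 m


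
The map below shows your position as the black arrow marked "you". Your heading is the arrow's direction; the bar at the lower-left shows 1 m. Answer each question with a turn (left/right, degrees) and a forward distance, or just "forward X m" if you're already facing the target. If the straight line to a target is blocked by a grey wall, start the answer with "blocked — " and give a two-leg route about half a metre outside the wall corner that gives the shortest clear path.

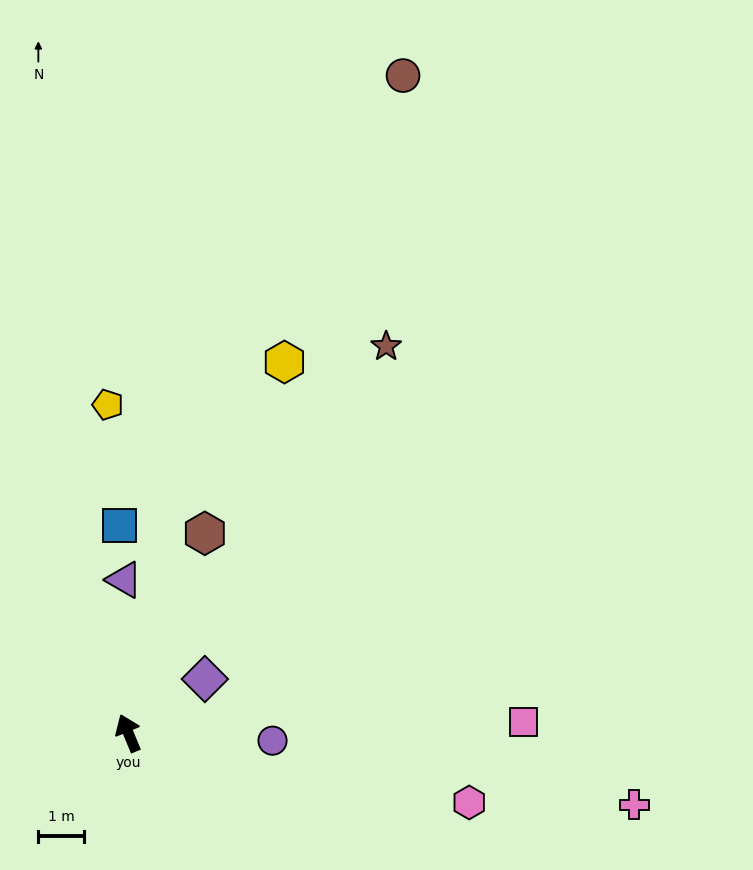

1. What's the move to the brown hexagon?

turn right 43°, forward 4.7 m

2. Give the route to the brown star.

turn right 56°, forward 10.2 m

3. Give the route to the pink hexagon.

turn right 124°, forward 7.7 m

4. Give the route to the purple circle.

turn right 115°, forward 3.2 m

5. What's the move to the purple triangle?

turn right 21°, forward 3.4 m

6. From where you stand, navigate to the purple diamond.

turn right 77°, forward 2.1 m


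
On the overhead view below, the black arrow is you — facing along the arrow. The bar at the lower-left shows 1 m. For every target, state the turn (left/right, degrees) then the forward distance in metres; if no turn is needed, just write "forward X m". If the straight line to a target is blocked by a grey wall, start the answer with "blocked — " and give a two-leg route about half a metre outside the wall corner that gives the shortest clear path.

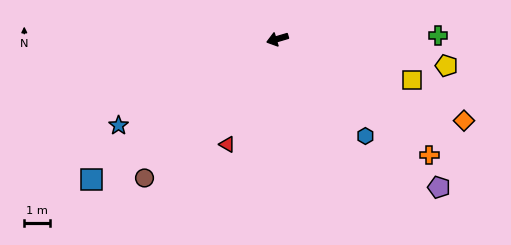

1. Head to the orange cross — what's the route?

turn left 126°, forward 7.5 m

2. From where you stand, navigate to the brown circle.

turn left 30°, forward 7.6 m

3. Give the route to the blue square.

turn left 21°, forward 9.2 m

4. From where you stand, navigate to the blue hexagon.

turn left 116°, forward 5.2 m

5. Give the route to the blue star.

turn left 12°, forward 7.1 m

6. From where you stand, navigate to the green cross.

turn left 165°, forward 6.3 m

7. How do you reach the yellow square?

turn left 146°, forward 5.6 m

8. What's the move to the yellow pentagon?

turn left 154°, forward 6.8 m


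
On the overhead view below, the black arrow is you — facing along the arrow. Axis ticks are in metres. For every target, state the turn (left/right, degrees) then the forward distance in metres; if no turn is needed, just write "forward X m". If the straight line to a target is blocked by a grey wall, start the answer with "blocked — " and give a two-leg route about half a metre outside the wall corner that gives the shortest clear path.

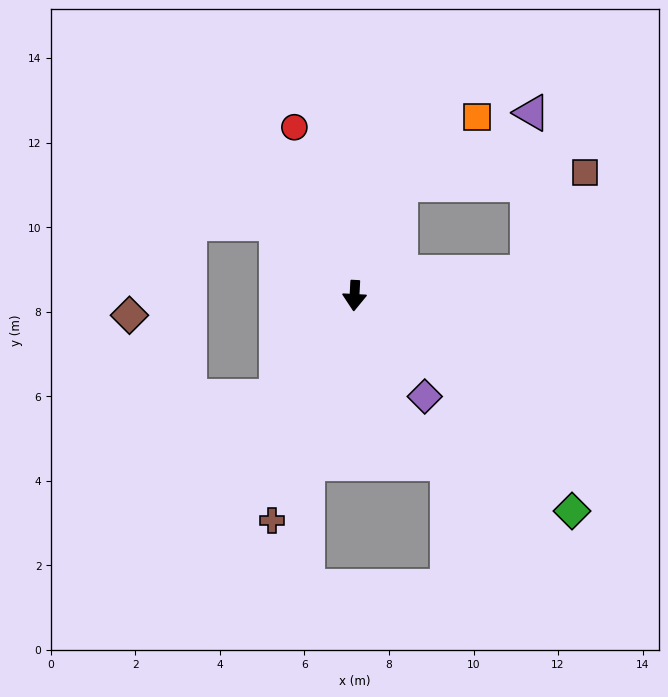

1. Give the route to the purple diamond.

turn left 38°, forward 2.9 m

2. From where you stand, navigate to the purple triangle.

blocked — turn left 100°, forward 4.1 m, then turn left 82°, forward 3.8 m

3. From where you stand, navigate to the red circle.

turn right 157°, forward 4.2 m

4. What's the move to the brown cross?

turn right 17°, forward 5.7 m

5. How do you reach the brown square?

blocked — turn left 100°, forward 4.1 m, then turn left 53°, forward 2.7 m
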